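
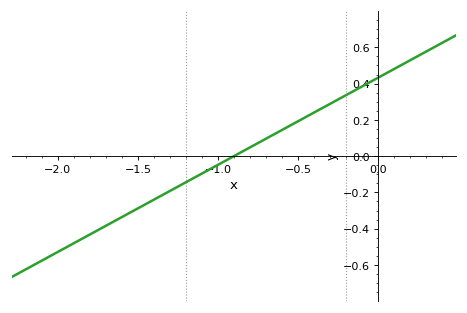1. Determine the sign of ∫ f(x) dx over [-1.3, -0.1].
positive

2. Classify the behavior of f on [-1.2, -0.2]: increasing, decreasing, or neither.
increasing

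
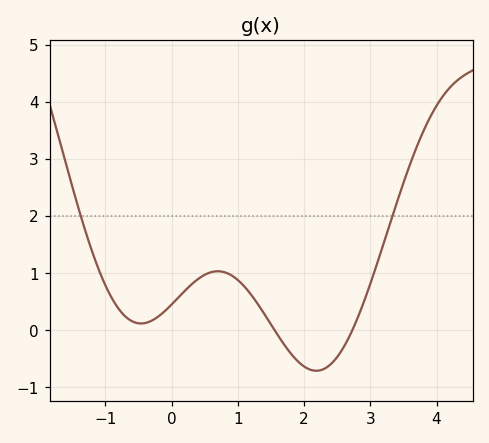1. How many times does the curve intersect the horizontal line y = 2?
2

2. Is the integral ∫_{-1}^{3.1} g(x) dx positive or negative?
positive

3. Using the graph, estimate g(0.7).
1.03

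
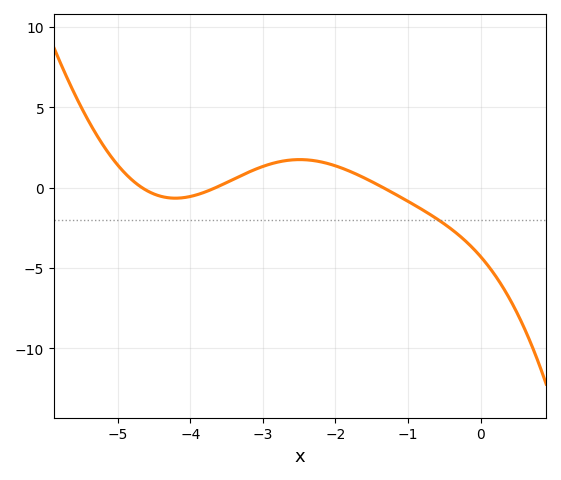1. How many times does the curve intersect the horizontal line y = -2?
1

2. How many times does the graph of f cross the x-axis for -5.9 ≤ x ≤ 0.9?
3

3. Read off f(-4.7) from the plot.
0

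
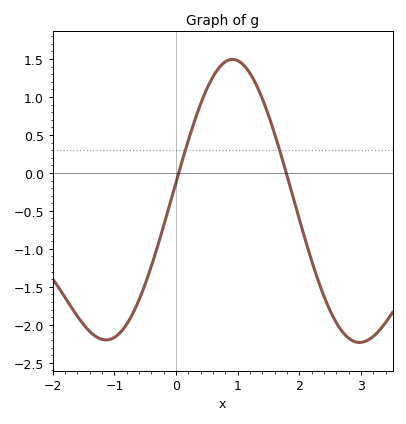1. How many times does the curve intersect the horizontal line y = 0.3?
2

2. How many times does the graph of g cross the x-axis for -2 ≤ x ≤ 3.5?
2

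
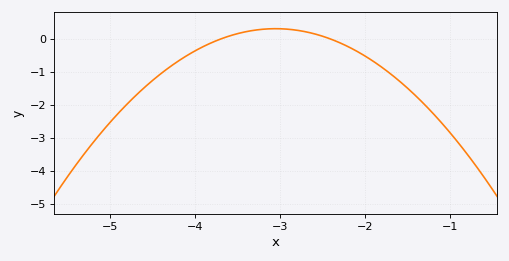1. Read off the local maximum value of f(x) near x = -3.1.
0.3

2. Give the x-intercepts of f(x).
-3.7, -2.4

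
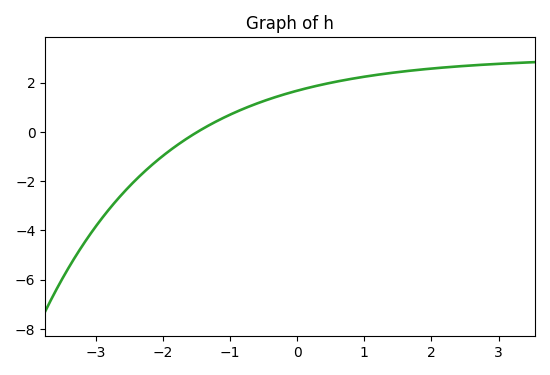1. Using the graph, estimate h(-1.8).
-0.565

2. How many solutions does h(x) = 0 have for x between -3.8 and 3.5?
1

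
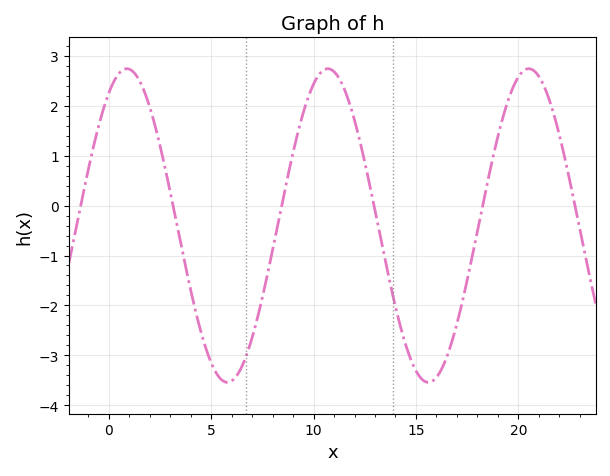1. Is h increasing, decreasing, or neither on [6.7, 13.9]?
neither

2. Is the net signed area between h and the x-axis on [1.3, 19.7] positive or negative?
negative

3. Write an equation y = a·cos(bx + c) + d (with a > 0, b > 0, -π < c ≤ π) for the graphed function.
y = 3.14cos(0.64x - 0.562) - 0.4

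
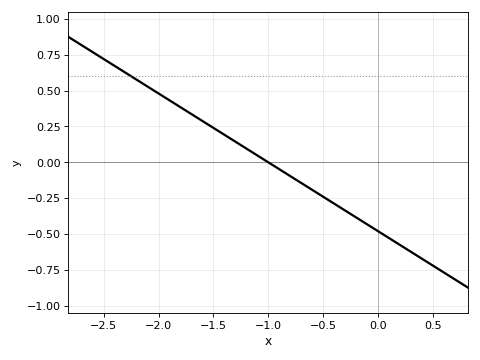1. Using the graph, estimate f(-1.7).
0.336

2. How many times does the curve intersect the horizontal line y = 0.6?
1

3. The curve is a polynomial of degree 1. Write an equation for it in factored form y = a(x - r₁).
y = -0.48(x + 1)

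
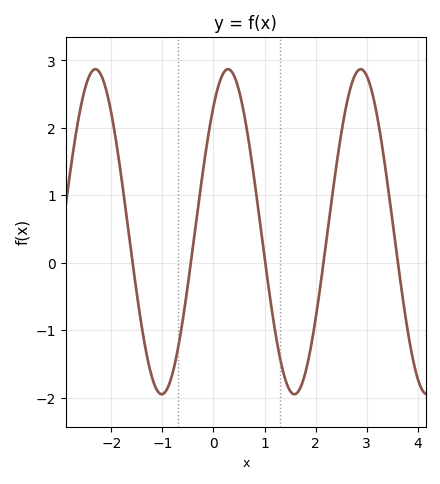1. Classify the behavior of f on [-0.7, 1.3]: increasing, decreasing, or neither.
neither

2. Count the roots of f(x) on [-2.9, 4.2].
5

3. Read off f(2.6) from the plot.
2.33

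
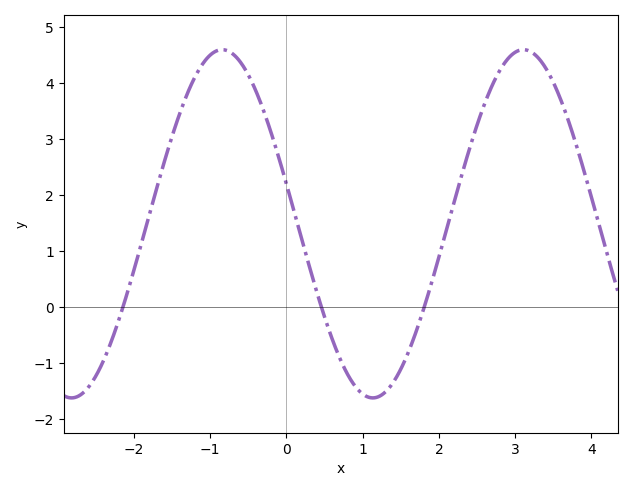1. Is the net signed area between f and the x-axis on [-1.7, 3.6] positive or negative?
positive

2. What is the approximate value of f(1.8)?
0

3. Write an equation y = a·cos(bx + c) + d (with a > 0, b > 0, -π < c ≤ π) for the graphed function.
y = 3.11cos(1.6x + 1.3) + 1.49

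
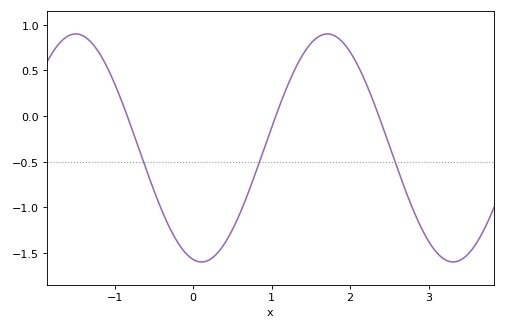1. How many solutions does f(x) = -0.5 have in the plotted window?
3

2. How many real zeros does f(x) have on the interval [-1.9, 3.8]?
3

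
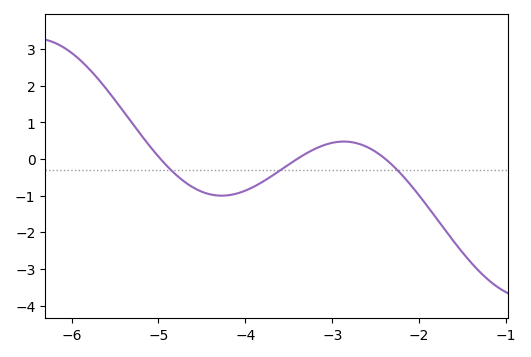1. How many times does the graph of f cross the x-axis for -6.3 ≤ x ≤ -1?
3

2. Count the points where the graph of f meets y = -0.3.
3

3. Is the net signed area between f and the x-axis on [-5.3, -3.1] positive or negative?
negative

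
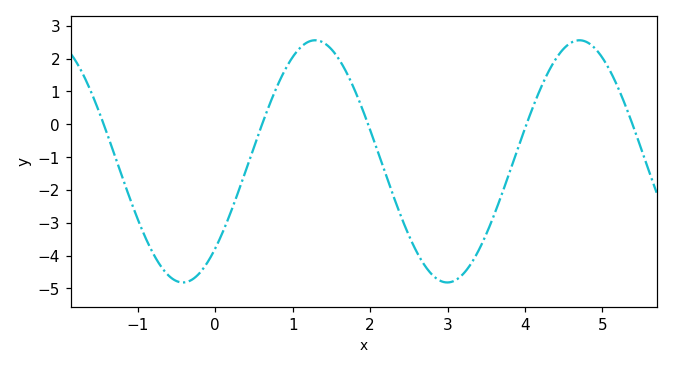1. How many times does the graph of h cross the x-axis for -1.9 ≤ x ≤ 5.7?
5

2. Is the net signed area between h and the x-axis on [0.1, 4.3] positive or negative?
negative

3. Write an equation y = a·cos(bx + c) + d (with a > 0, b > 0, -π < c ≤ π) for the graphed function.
y = 3.69cos(1.84x - 2.37) - 1.13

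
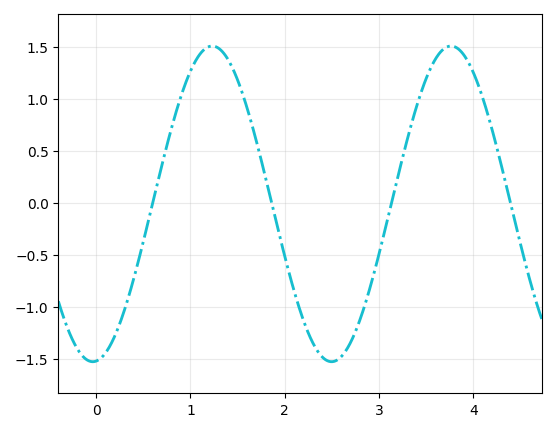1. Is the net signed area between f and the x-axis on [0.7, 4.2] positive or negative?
positive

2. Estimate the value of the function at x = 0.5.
-0.35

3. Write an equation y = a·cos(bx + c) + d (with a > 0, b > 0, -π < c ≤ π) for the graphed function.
y = 1.52cos(2.5x - 3.1) - 0.01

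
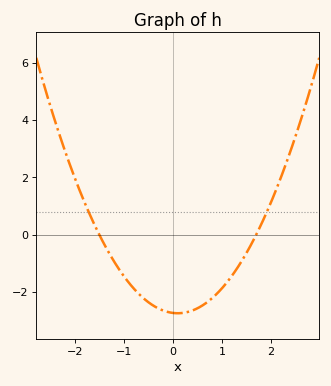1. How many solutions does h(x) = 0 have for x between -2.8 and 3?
2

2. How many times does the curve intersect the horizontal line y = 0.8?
2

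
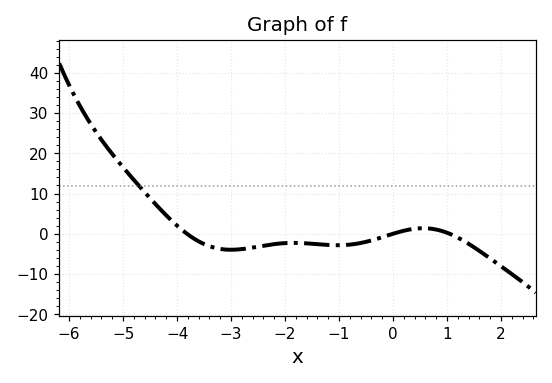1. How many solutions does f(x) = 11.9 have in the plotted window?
1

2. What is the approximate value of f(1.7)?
-5.21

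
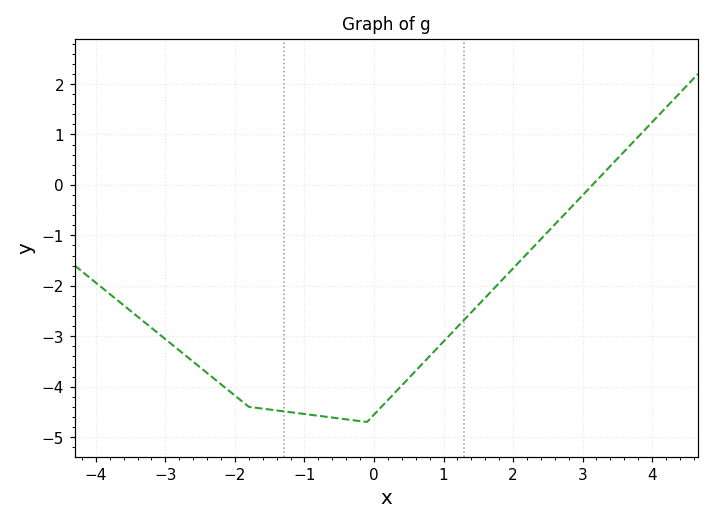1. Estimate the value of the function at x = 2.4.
-1.08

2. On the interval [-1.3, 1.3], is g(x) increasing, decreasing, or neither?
neither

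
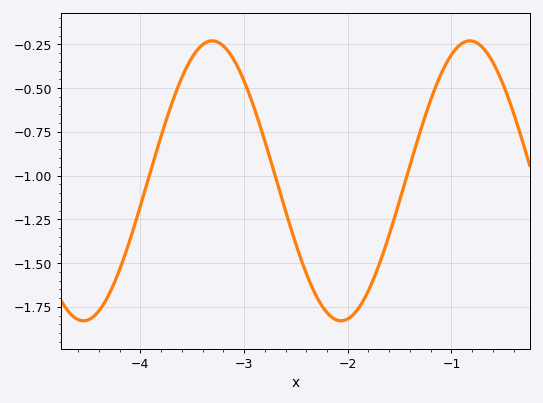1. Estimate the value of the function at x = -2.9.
-0.62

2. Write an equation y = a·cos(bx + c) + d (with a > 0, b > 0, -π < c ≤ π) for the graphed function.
y = 0.8cos(2.5x + 2.1) - 1.03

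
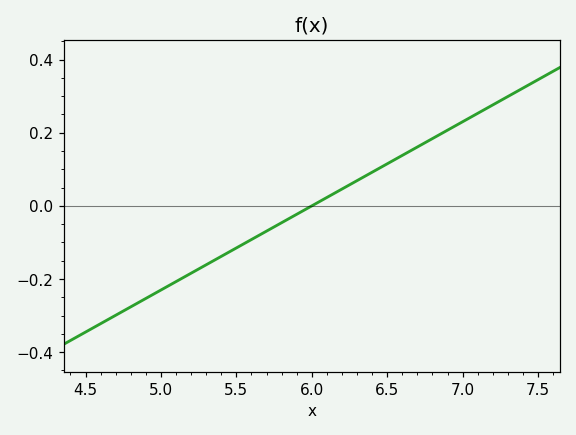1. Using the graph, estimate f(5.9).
-0.02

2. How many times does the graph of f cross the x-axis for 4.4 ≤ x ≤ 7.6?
1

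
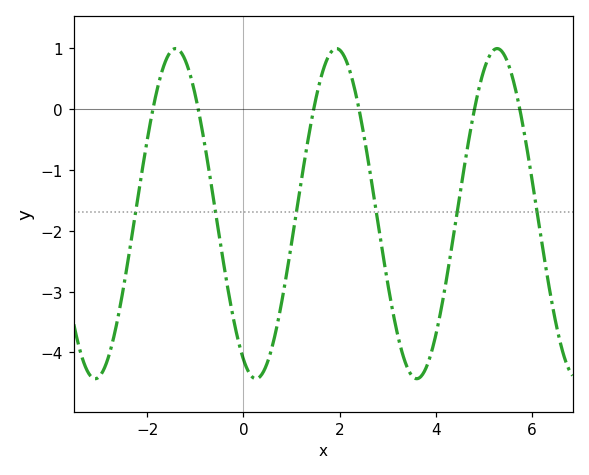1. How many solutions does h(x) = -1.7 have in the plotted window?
6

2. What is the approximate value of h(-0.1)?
-3.83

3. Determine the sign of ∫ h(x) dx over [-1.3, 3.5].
negative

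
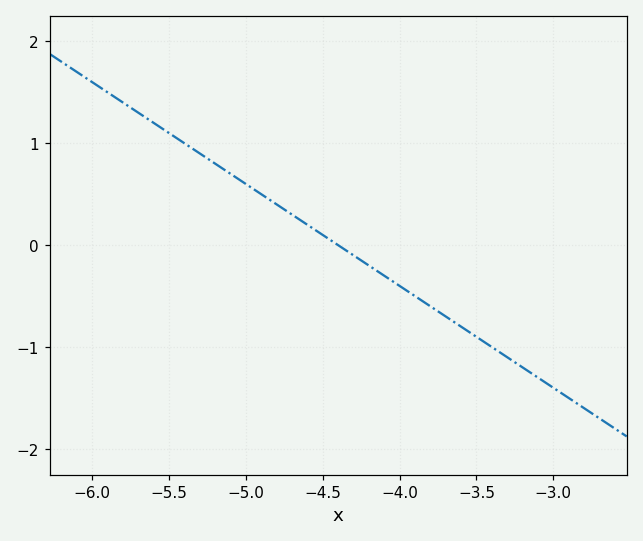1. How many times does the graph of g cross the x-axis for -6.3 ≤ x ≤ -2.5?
1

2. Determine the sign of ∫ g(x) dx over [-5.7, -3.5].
positive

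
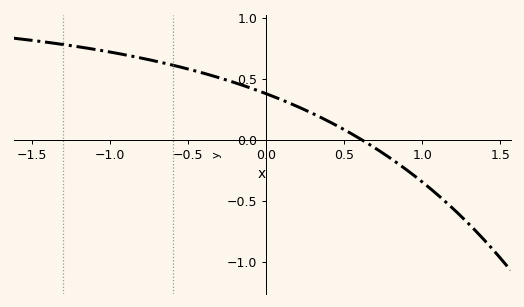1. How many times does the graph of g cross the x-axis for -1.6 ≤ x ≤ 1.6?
1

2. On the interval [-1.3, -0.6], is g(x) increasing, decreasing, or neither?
decreasing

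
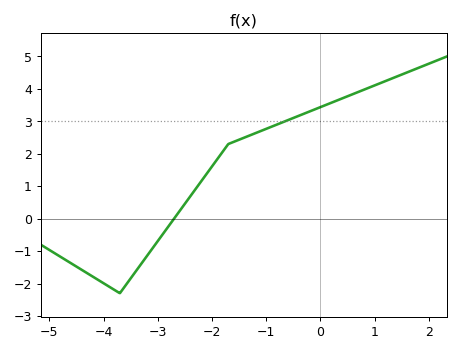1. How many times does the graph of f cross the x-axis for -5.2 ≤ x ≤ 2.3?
1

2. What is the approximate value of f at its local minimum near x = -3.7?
-2.3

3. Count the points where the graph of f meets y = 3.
1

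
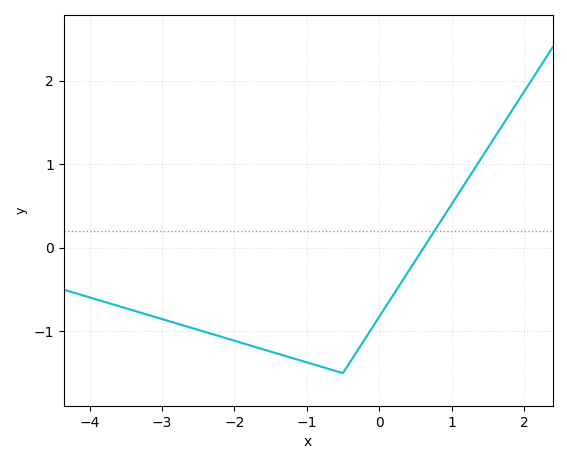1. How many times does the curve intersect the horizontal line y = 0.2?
1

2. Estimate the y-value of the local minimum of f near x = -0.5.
-1.5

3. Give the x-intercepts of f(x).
0.614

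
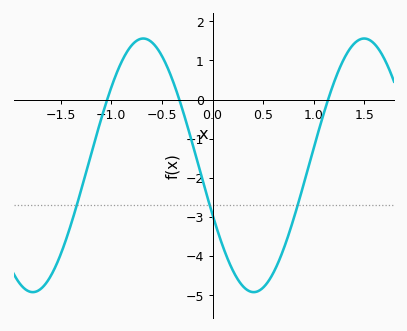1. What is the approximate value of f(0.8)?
-3.1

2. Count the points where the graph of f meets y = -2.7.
3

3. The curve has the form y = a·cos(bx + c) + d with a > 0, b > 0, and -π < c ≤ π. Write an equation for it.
y = 3.24cos(2.9x + 2) - 1.68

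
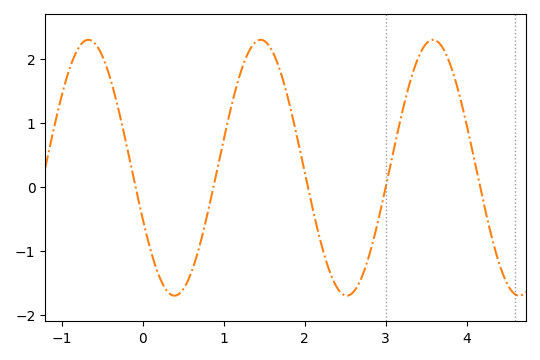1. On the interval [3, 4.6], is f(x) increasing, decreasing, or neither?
neither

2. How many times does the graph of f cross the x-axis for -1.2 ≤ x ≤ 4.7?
5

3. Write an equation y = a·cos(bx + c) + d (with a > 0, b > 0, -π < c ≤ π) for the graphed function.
y = 2cos(2.95x + 1.99) + 0.3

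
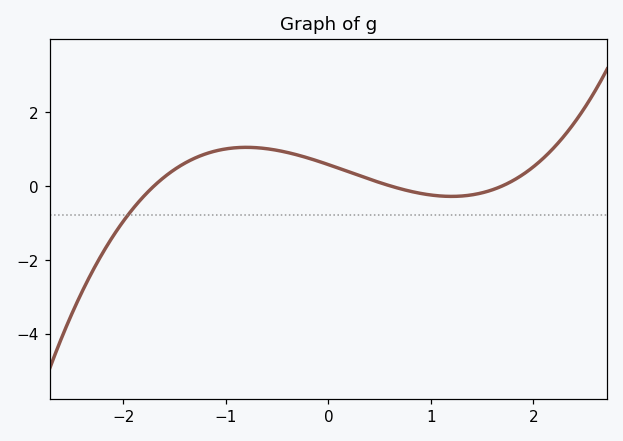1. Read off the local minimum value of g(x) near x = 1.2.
-0.287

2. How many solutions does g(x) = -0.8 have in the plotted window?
1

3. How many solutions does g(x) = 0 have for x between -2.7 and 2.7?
3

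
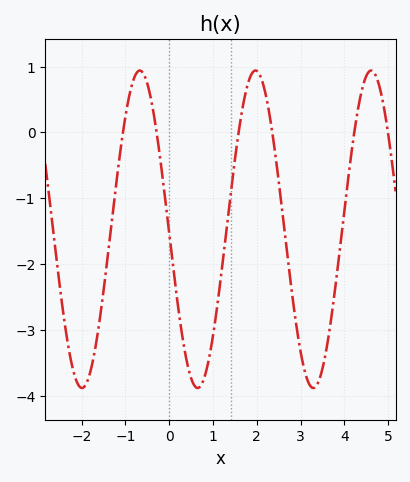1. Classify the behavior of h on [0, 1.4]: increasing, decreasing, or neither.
neither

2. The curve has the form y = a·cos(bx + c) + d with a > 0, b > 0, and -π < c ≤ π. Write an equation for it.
y = 2.41cos(2.4x + 1.6) - 1.47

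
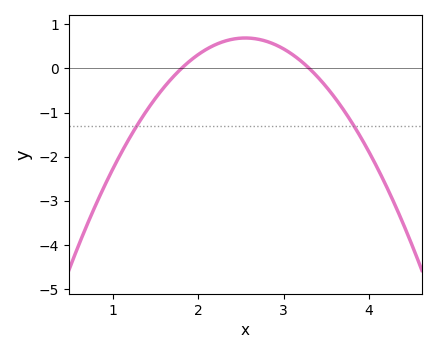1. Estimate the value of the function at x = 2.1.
0.443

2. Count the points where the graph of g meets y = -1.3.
2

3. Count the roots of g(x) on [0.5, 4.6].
2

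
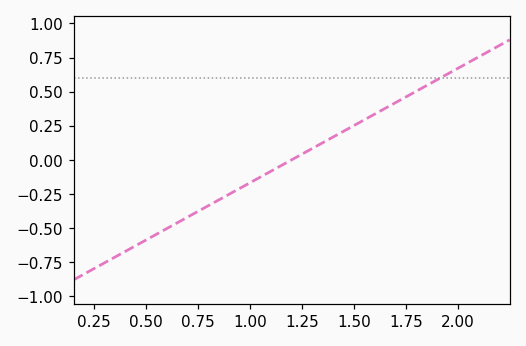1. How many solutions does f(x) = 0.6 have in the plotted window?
1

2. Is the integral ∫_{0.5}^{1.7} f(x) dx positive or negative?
negative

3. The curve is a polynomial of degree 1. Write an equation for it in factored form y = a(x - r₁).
y = 0.84(x - 1.2)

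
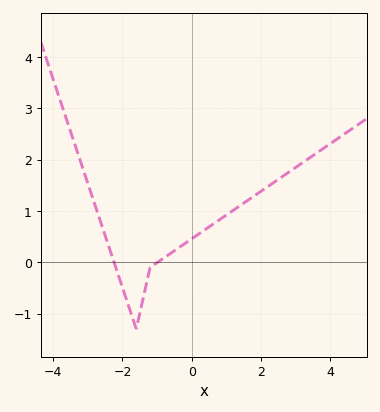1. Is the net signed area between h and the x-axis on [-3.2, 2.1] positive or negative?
positive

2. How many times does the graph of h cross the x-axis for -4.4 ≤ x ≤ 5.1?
2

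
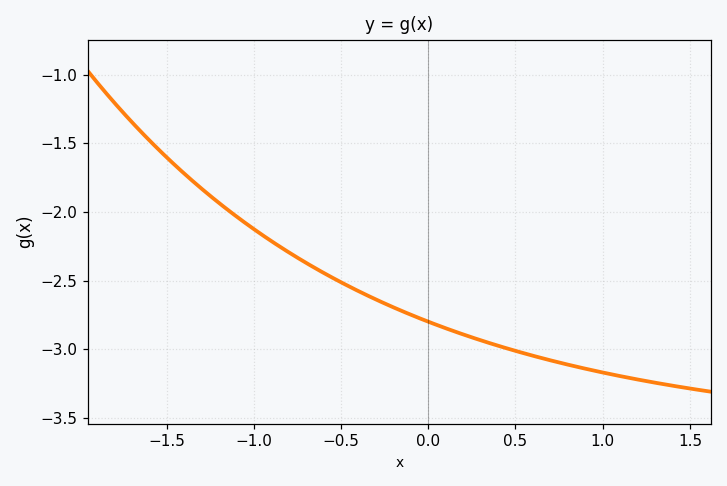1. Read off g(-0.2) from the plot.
-2.7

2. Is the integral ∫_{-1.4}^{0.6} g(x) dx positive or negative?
negative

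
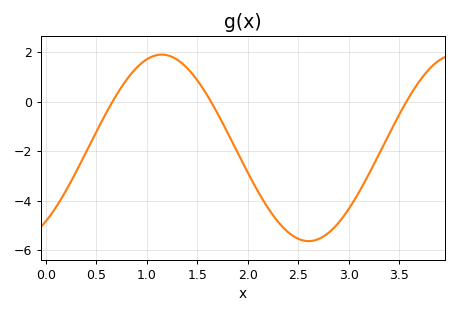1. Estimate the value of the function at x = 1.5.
0.867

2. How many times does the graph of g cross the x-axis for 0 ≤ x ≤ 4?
3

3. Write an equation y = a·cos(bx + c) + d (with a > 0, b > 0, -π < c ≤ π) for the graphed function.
y = 3.77cos(2.16x - 2.48) - 1.87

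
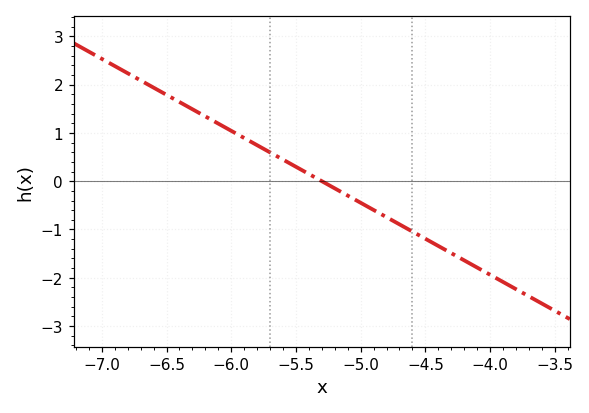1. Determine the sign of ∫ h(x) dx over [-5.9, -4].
negative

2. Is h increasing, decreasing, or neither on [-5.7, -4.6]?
decreasing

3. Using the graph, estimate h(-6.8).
2.24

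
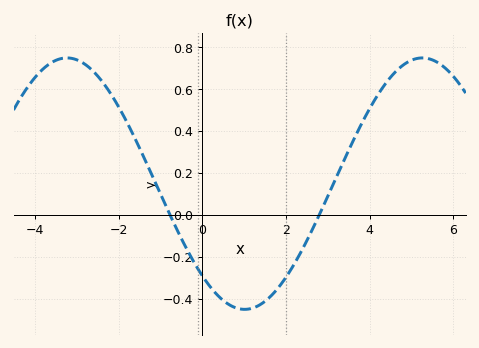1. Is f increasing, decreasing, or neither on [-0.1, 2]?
neither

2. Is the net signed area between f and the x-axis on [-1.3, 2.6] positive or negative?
negative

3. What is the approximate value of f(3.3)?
0.223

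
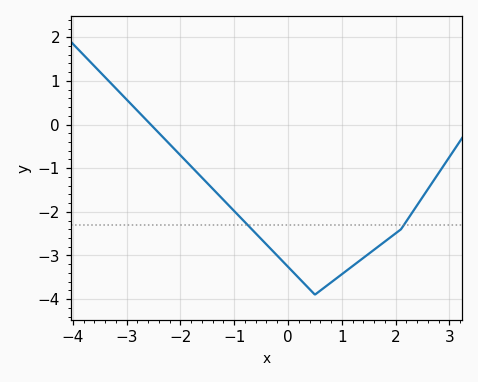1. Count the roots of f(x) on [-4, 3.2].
1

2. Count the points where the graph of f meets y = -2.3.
2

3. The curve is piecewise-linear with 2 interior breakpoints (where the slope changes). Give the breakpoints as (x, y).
(0.5, -3.9); (2.1, -2.4)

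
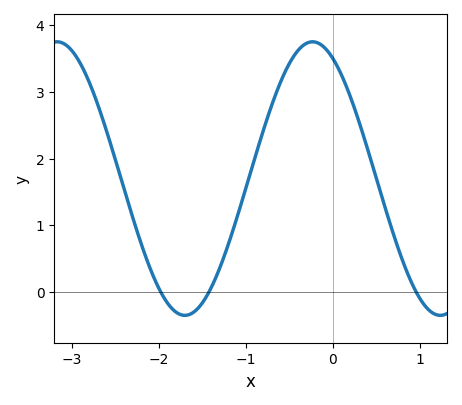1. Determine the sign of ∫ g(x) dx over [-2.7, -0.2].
positive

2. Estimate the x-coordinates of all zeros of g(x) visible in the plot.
-2, -1.4, 1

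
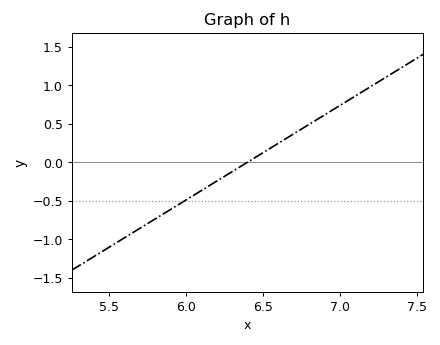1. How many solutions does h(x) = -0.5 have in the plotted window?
1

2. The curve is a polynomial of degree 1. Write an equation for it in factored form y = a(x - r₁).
y = 1.23(x - 6.4)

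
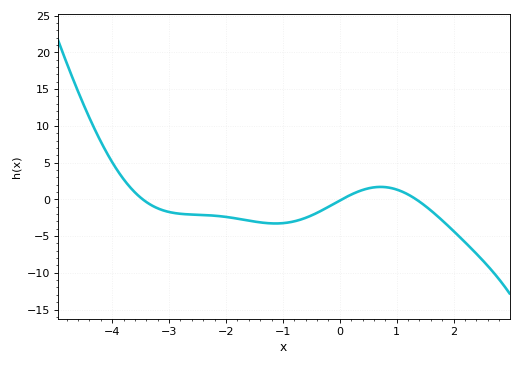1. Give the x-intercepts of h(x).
-3.4, 0, 1.4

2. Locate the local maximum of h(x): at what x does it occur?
0.8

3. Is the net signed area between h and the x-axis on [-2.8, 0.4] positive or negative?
negative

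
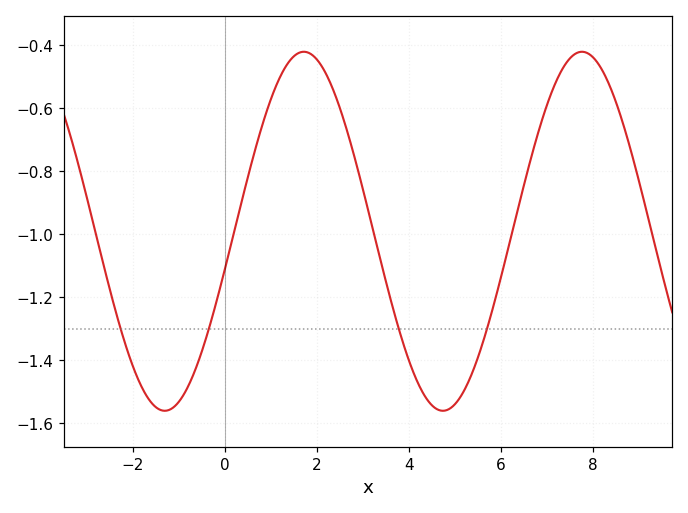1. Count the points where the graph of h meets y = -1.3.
4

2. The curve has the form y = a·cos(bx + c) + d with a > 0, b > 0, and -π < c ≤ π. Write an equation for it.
y = 0.57cos(1x - 1.8) - 0.99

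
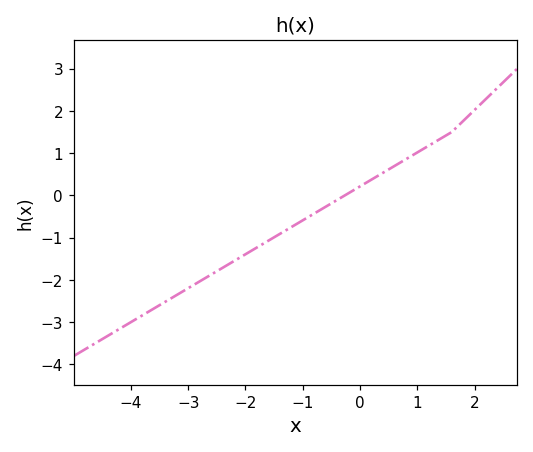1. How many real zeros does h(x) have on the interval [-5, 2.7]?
1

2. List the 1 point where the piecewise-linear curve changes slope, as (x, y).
(1.6, 1.5)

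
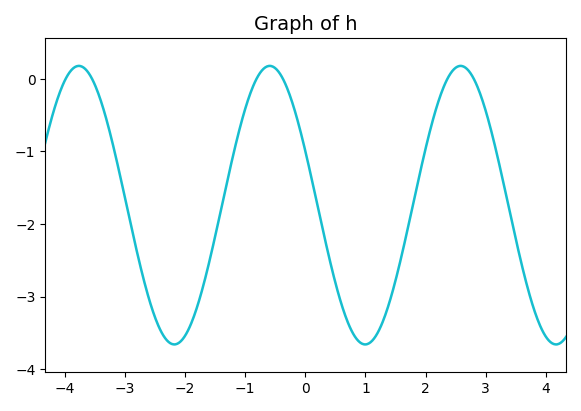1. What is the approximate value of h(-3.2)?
-0.9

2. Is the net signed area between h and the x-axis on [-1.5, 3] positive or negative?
negative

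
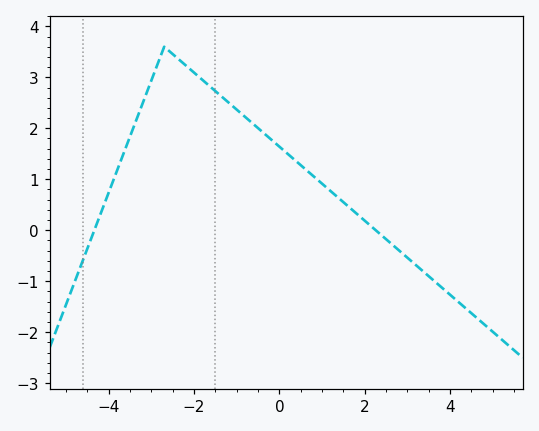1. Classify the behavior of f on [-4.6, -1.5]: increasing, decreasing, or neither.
neither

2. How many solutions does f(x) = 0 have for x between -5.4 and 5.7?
2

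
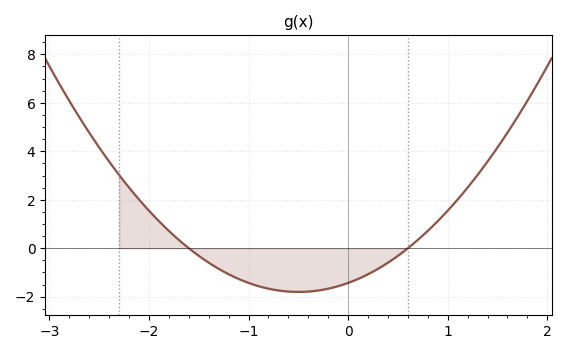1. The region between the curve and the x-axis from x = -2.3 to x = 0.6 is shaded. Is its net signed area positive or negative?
negative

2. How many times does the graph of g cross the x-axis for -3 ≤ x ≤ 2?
2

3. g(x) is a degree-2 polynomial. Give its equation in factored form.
y = 1.49(x + 1.6)(x - 0.6)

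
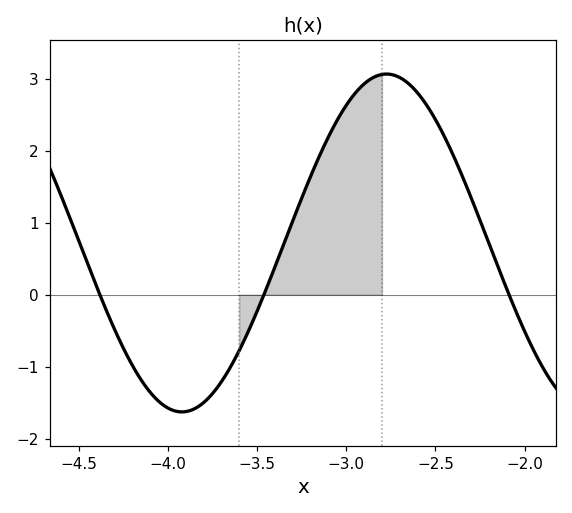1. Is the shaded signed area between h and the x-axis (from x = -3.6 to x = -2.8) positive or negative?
positive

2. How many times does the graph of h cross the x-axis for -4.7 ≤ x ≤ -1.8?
3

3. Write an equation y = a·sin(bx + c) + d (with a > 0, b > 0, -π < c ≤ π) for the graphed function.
y = 2.35sin(2.7x + 2.9) + 0.72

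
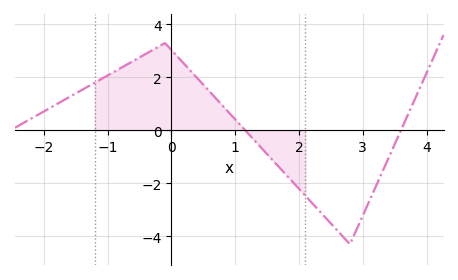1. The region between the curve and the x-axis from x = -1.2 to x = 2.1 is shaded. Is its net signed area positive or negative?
positive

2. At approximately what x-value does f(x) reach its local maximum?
-0.1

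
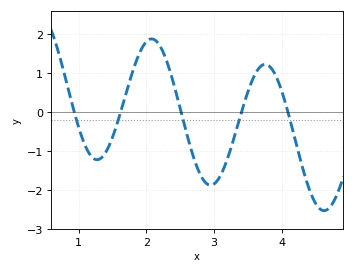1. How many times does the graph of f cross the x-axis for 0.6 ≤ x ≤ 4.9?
5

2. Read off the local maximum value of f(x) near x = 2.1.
1.87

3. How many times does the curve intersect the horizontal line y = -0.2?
5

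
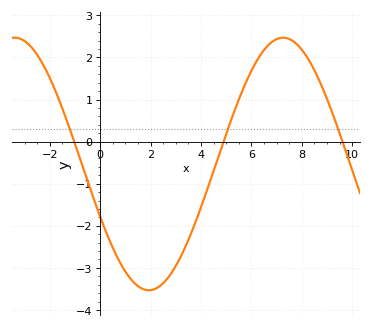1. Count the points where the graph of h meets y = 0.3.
3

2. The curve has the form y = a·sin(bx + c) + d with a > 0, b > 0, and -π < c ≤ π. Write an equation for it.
y = 3sin(0.59x - 2.7) - 0.53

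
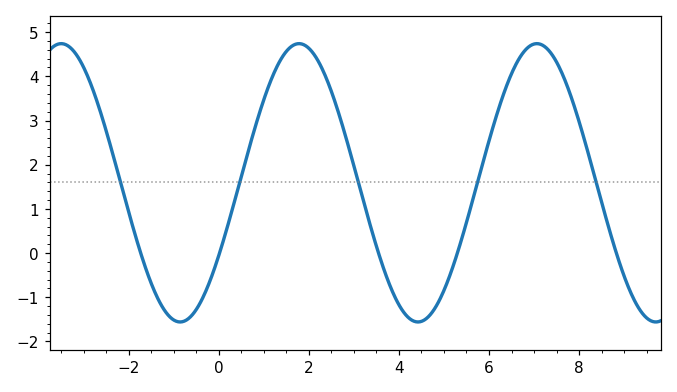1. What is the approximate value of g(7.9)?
3.3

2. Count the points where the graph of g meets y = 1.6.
5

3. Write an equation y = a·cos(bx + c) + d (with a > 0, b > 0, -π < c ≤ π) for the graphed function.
y = 3.15cos(1.19x - 2.12) + 1.59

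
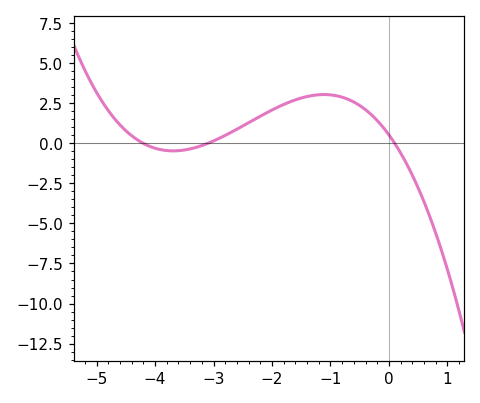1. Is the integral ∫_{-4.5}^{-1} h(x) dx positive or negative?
positive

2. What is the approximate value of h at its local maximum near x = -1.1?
3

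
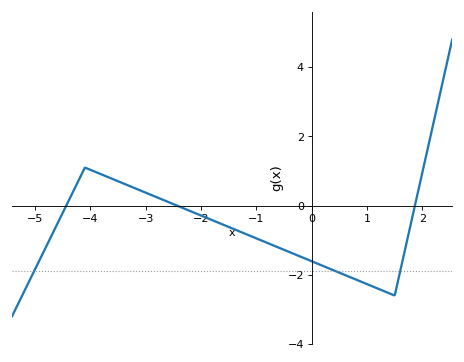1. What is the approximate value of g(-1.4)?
-0.6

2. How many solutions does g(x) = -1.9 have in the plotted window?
3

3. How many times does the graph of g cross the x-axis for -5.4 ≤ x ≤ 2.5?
3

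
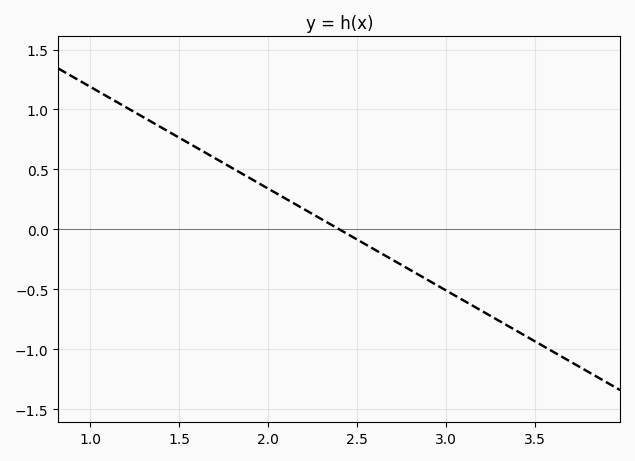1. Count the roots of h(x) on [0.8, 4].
1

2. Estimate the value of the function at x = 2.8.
-0.35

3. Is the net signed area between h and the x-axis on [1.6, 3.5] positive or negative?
negative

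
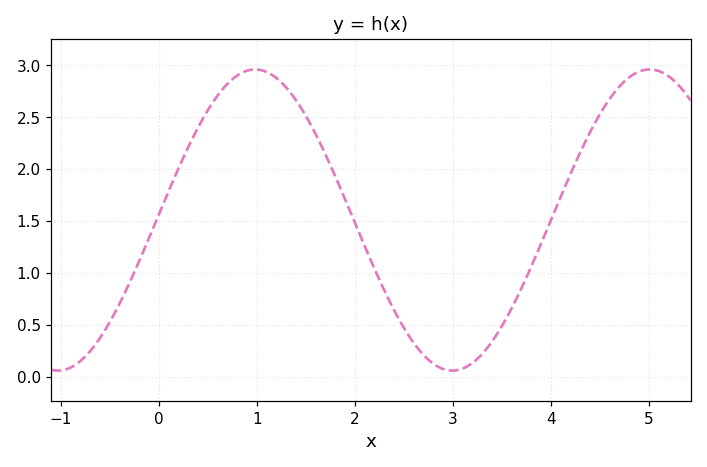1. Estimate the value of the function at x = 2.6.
0.328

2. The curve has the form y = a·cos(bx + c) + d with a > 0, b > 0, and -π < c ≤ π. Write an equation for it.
y = 1.45cos(1.56x - 1.53) + 1.51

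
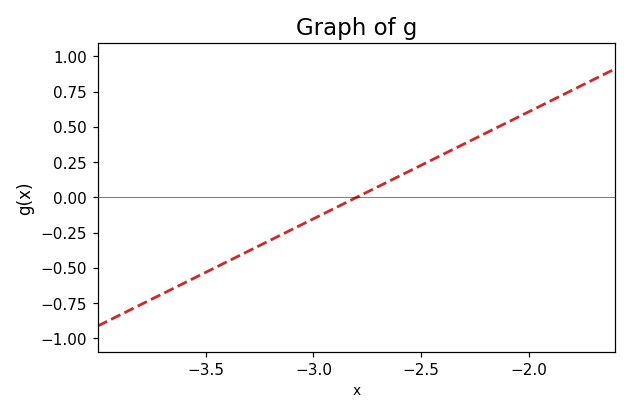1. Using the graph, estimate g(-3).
-0.15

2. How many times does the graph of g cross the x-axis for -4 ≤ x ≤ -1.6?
1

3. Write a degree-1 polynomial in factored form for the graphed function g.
y = 0.76(x + 2.8)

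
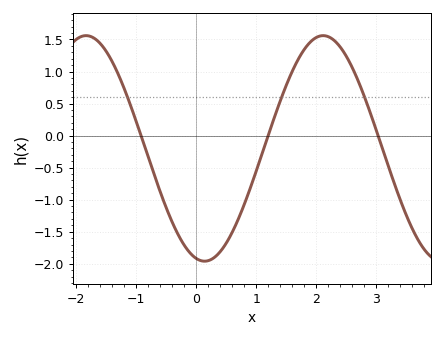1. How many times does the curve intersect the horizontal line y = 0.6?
3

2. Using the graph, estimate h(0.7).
-1.3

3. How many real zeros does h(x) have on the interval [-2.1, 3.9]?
3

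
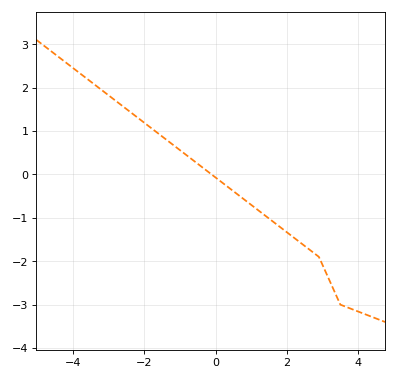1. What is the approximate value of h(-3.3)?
2.01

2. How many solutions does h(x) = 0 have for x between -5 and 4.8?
1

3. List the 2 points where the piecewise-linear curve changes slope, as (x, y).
(2.9, -1.9); (3.5, -3)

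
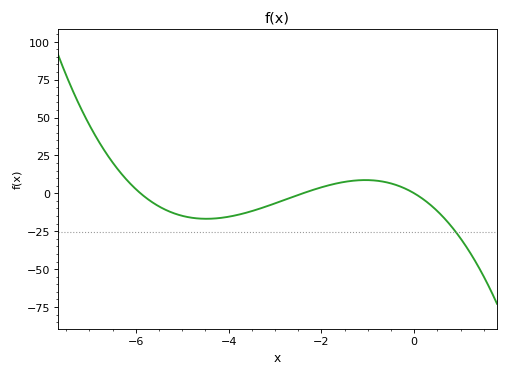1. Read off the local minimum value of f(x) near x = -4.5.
-16.8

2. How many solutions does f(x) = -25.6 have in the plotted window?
1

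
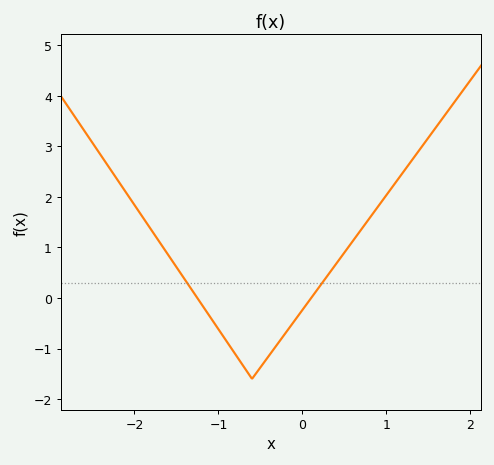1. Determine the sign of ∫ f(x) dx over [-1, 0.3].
negative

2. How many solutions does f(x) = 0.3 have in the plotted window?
2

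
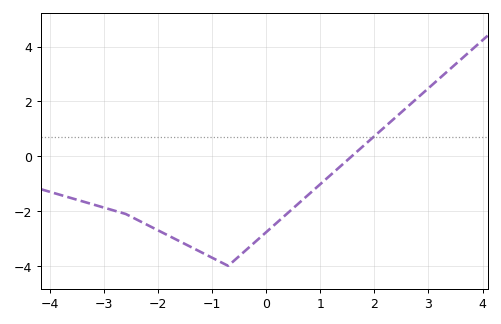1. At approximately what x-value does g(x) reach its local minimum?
-0.8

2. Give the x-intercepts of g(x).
1.6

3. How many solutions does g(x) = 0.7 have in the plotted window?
1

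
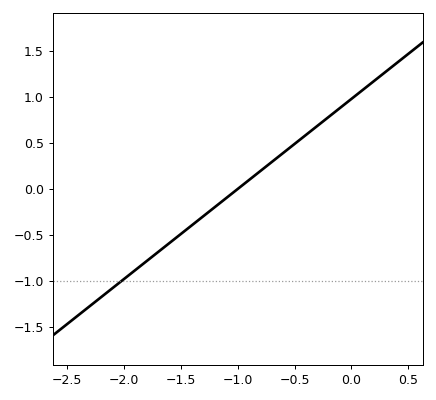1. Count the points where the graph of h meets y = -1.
1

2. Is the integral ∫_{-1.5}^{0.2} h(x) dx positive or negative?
positive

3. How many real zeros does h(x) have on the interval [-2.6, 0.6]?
1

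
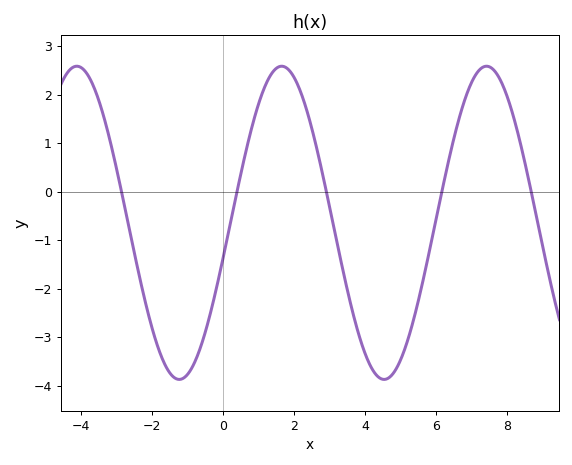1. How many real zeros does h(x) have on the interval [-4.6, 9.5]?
5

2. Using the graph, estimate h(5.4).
-2.54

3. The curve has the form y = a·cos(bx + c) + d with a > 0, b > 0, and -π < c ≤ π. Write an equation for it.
y = 3.23cos(1.09x - 1.8) - 0.64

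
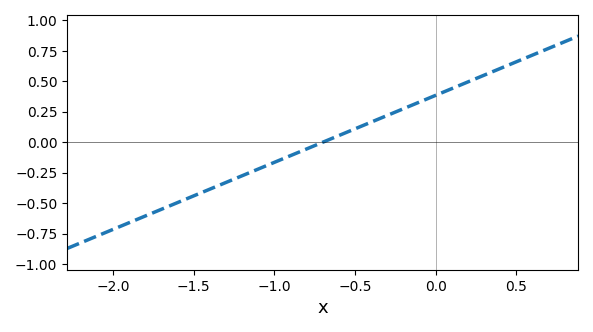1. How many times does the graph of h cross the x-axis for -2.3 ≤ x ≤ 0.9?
1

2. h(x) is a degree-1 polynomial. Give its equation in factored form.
y = 0.55(x + 0.7)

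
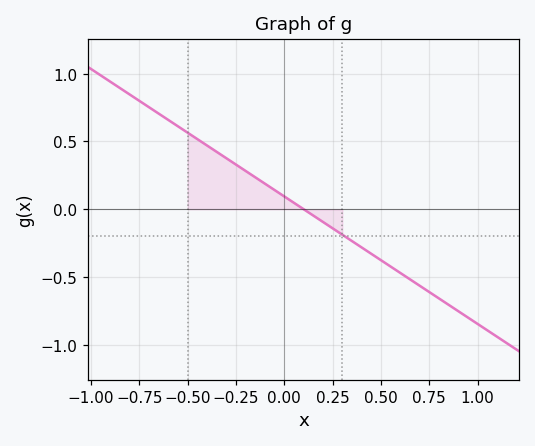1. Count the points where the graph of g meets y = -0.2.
1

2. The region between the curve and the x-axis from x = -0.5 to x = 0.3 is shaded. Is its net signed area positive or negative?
positive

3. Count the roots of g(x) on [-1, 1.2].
1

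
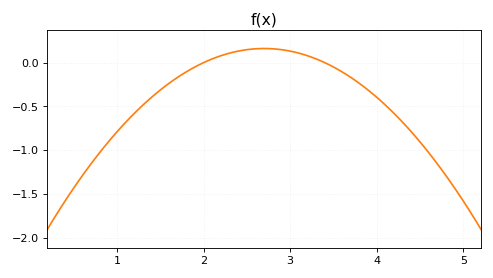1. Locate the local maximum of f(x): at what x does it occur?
2.7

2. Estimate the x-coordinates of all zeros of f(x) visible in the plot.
2, 3.4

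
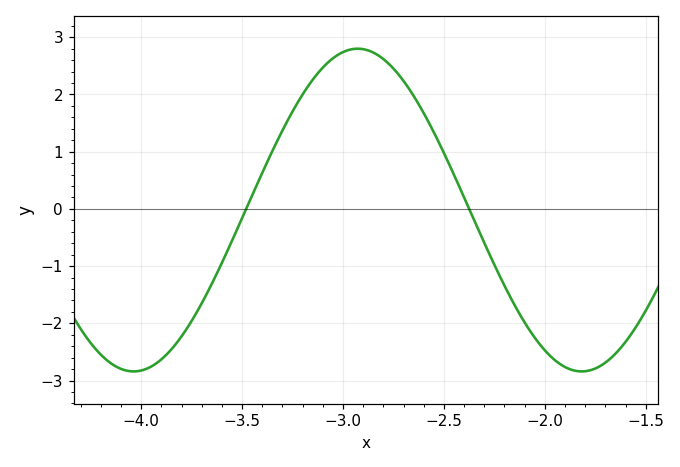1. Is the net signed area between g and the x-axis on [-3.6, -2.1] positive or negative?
positive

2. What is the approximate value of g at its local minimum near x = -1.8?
-2.8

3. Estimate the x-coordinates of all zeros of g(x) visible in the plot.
-3.5, -2.35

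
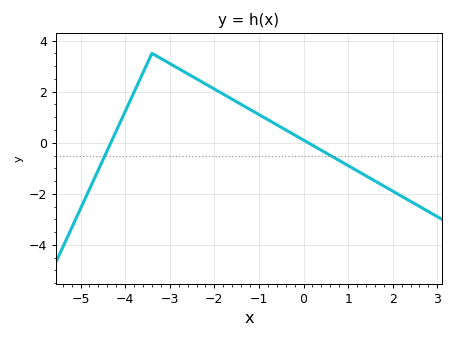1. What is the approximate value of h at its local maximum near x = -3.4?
3.4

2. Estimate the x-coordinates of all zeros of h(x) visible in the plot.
-4.4, 0.2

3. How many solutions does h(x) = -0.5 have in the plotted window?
2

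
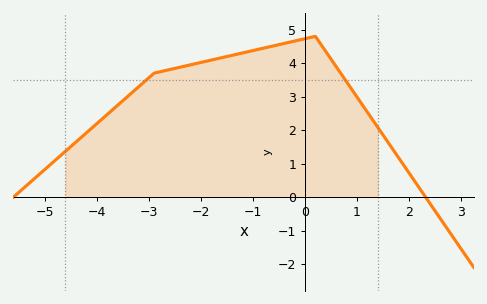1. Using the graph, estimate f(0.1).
4.8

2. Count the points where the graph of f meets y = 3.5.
2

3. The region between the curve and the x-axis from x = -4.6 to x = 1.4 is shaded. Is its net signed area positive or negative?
positive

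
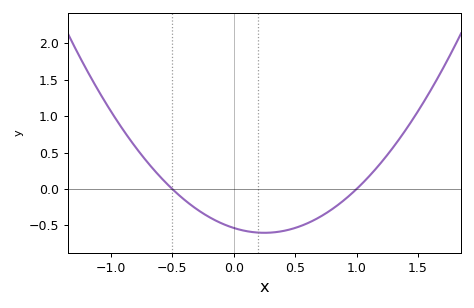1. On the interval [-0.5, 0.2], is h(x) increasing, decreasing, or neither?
decreasing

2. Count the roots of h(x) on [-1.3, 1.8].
2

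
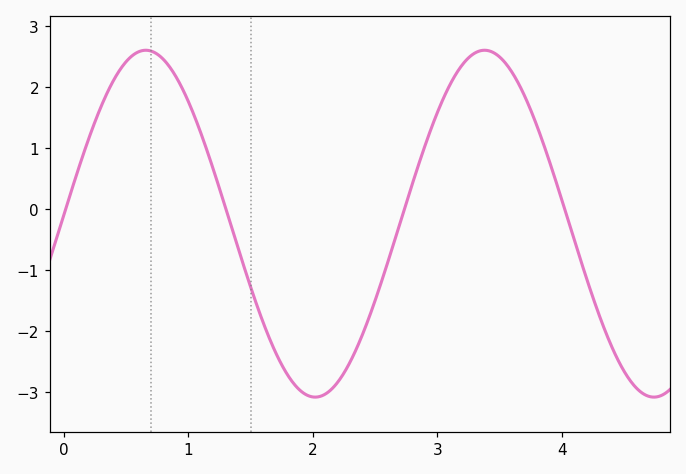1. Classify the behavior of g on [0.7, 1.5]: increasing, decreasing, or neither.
decreasing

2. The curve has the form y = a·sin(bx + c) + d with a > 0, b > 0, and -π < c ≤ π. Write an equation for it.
y = 2.84sin(2.3x + 0.05) - 0.24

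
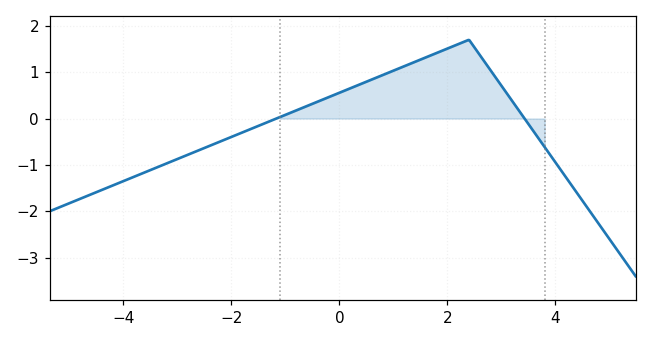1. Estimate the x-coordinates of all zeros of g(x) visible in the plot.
-1.2, 3.4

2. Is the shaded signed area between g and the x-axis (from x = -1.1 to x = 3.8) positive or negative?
positive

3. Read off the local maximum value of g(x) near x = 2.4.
1.7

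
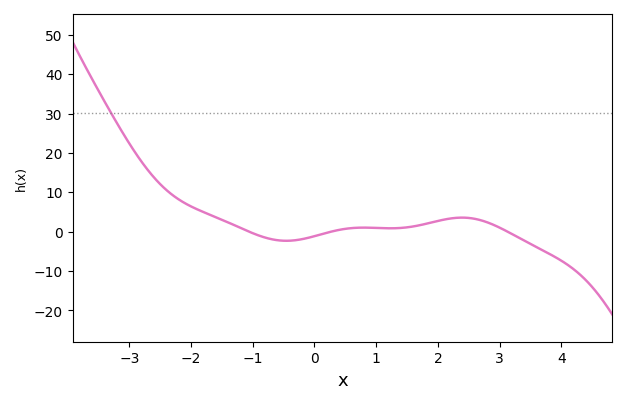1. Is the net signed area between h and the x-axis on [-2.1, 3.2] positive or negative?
positive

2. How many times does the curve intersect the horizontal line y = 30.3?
1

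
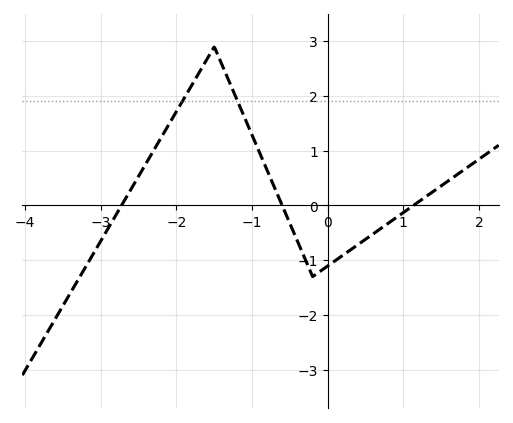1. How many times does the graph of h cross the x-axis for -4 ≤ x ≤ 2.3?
3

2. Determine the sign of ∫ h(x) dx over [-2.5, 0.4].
positive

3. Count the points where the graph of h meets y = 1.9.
2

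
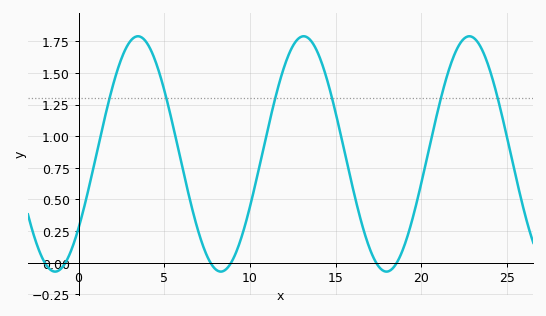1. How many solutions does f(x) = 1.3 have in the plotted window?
6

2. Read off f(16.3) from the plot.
0.421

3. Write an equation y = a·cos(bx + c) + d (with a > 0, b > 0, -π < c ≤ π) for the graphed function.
y = 0.93cos(0.65x - 2.25) + 0.86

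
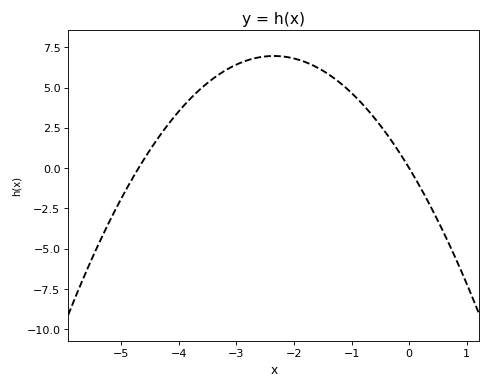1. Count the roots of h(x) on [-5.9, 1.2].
2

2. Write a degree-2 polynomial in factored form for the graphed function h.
y = -1.26(x + 4.7)(x - 0)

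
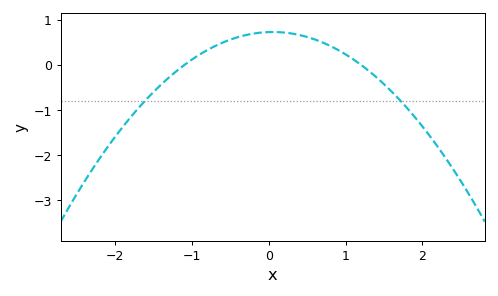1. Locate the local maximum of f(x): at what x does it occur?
0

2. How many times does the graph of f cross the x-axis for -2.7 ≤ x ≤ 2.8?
2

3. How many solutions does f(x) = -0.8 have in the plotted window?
2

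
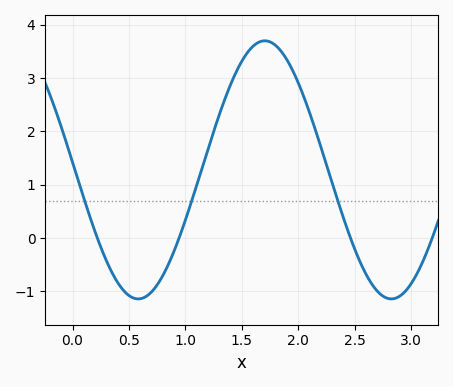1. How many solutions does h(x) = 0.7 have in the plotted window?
3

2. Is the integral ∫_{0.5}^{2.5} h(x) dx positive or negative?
positive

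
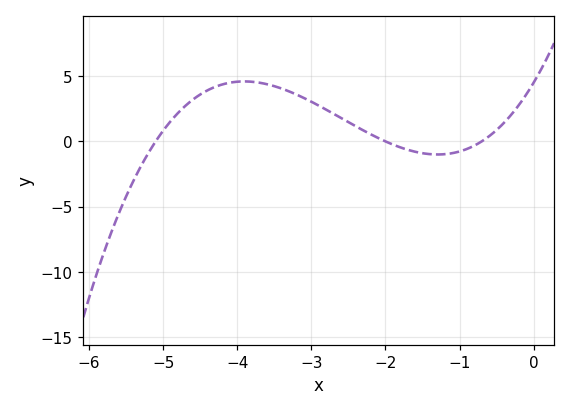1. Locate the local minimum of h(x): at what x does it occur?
-1.3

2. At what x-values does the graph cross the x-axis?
-5.1, -2, -0.7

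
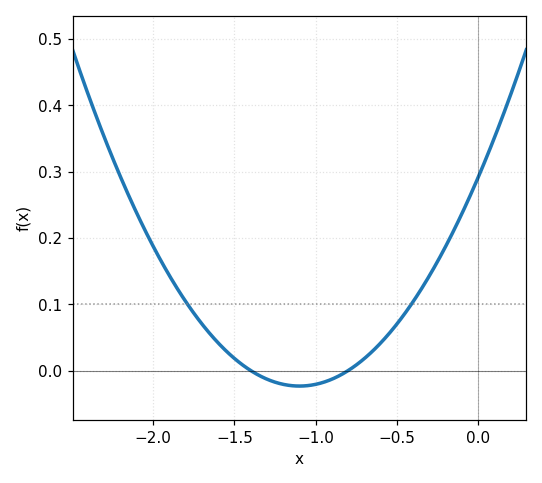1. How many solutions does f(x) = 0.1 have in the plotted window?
2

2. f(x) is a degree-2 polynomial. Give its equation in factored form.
y = 0.26(x + 1.4)(x + 0.8)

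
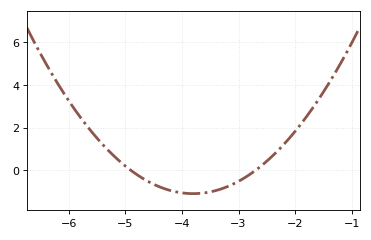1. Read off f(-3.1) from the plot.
-0.648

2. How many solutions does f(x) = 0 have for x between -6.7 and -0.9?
2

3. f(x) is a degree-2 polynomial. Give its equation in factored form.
y = 0.9(x + 4.9)(x + 2.7)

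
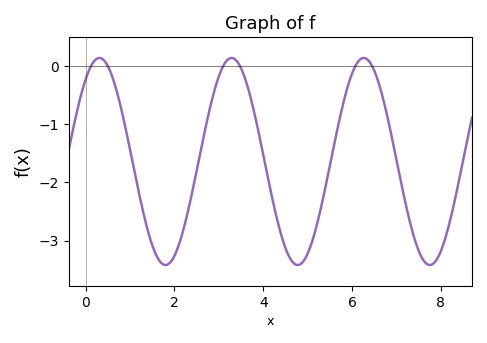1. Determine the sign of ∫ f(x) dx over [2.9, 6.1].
negative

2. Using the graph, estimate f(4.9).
-3.35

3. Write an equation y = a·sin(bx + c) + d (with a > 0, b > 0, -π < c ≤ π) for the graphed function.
y = 1.78sin(2.1x + 0.92) - 1.64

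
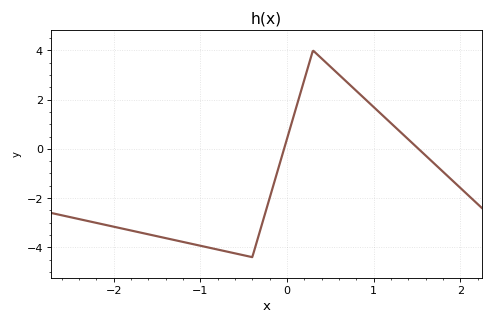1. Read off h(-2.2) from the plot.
-3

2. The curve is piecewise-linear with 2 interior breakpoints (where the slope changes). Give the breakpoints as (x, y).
(-0.4, -4.4); (0.3, 4)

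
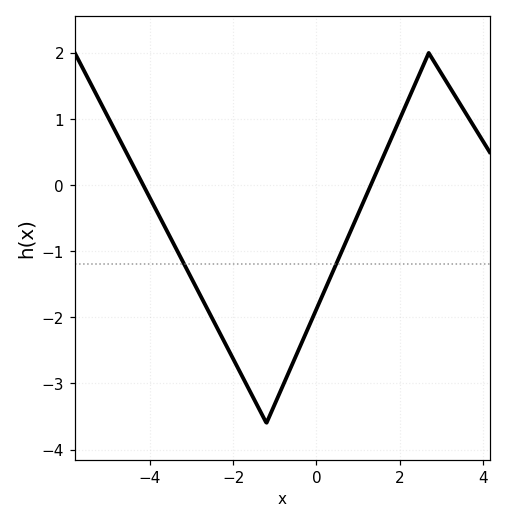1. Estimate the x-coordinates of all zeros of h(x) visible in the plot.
-4.2, 1.4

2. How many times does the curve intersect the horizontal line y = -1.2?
2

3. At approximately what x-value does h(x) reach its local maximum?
2.6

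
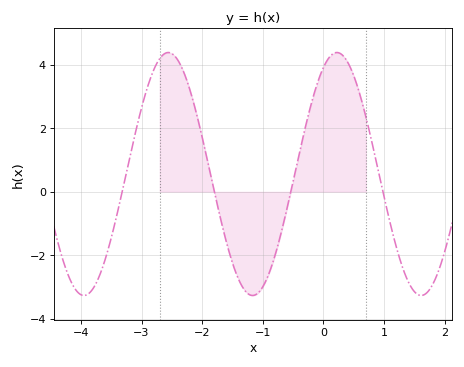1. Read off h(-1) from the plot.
-2.99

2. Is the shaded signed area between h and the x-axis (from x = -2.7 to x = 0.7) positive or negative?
positive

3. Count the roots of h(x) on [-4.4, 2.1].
4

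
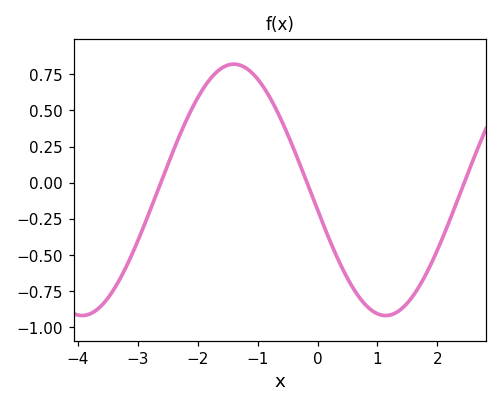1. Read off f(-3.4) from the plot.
-0.739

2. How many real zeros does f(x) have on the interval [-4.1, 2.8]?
3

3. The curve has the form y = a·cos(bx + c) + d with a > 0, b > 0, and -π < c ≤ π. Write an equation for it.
y = 0.87cos(1.24x + 1.73) - 0.05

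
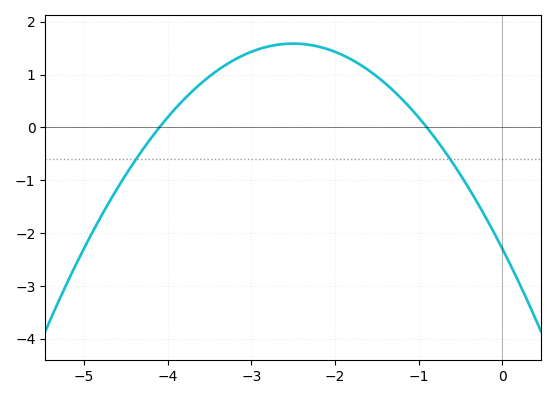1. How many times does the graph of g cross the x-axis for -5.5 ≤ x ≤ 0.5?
2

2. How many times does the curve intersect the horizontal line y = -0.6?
2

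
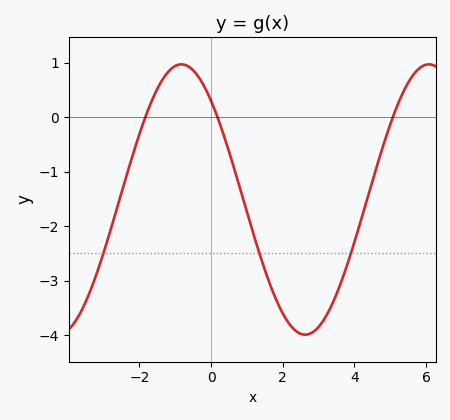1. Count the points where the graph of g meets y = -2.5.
3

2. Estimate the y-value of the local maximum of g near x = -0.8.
1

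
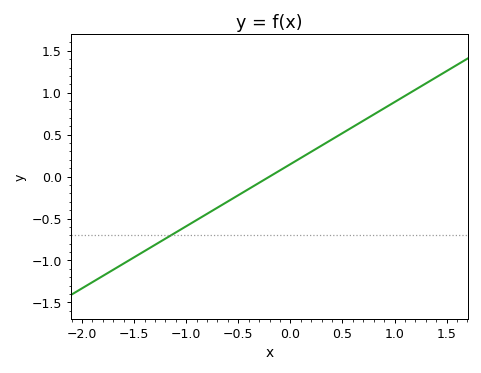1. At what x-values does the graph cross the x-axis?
-0.2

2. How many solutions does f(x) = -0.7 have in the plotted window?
1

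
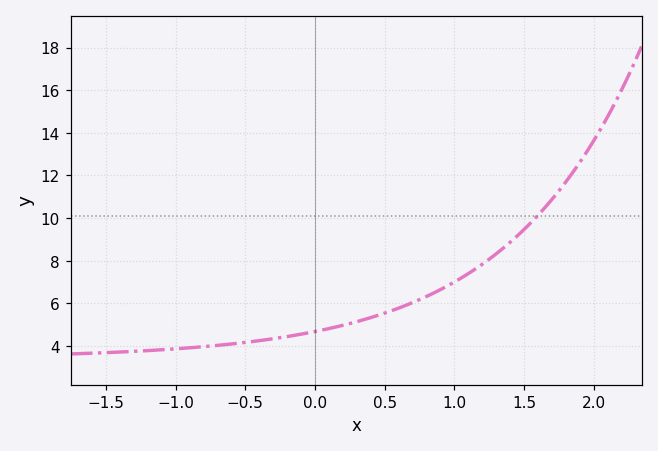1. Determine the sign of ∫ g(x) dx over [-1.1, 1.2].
positive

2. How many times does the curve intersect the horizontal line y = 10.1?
1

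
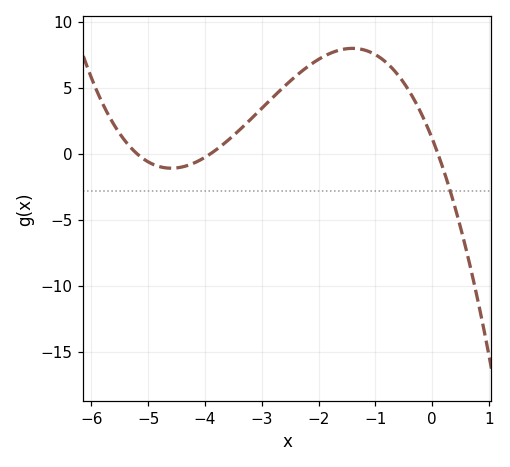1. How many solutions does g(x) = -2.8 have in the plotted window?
1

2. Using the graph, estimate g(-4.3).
-1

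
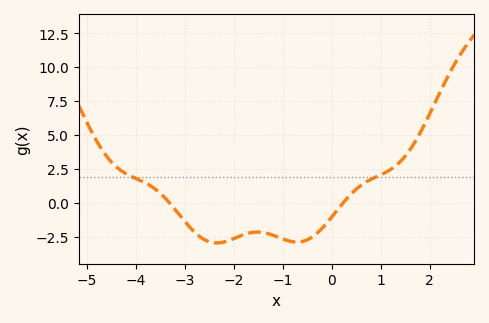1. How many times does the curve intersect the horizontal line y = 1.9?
2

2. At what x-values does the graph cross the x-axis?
-3.4, 0.2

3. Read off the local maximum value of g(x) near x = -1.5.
-2.2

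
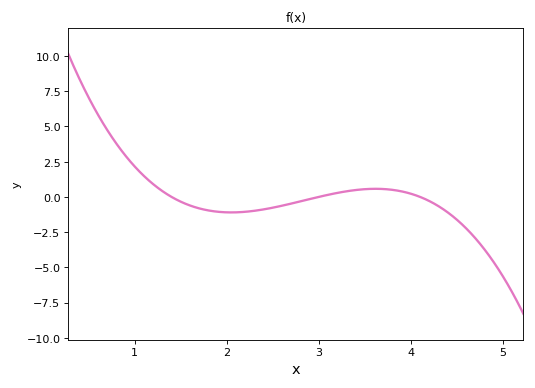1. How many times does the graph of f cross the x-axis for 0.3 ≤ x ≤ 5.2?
3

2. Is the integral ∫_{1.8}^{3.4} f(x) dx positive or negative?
negative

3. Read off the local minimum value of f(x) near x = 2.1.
-1.1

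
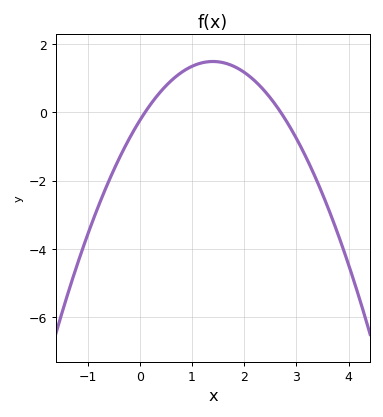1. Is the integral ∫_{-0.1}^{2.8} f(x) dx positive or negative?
positive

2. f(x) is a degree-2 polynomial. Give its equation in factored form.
y = -0.88(x - 0.1)(x - 2.7)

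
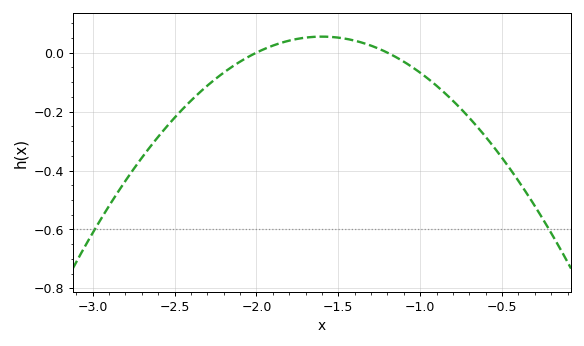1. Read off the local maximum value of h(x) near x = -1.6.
0.06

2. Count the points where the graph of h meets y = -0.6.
2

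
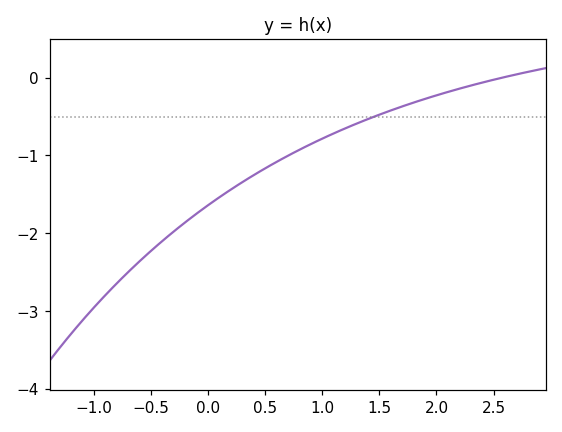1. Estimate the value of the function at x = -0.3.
-2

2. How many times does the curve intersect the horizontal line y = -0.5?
1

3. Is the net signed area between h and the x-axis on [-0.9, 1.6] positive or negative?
negative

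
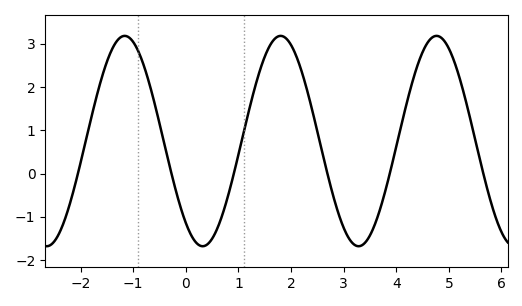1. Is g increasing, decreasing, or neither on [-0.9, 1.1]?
neither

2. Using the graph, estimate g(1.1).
0.949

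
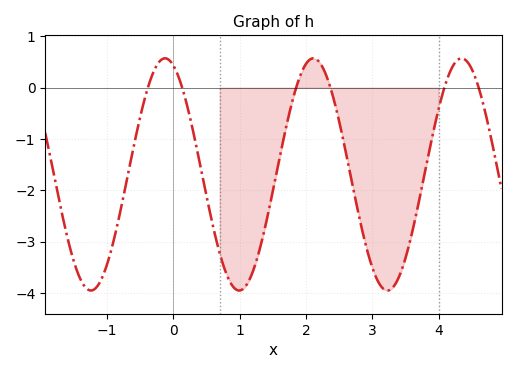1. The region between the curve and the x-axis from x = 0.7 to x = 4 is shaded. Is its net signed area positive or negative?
negative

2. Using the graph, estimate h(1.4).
-2.63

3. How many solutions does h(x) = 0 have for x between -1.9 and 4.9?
6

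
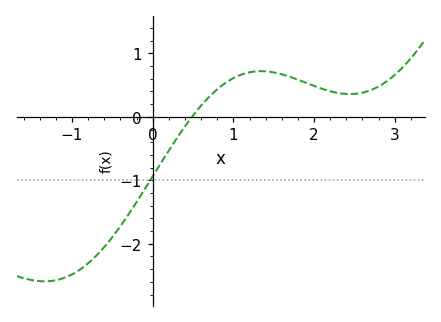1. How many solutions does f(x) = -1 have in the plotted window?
1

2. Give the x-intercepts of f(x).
0.5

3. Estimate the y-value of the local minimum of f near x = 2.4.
0.4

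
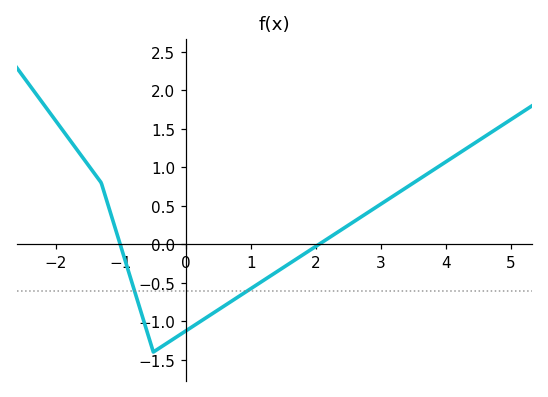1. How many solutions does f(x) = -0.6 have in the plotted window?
2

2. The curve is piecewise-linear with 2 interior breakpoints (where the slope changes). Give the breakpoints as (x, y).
(-1.3, 0.8); (-0.5, -1.4)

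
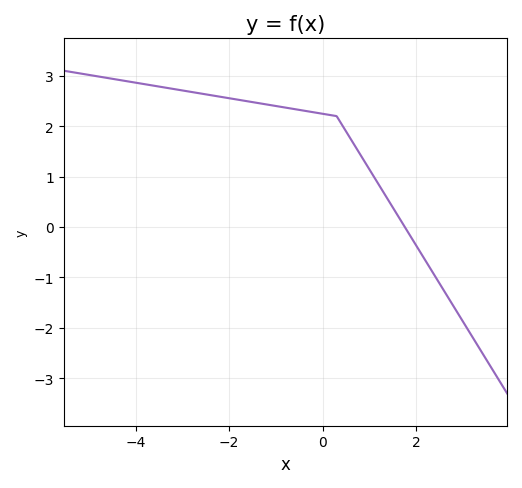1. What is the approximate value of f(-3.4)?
2.77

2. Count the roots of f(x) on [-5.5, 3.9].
1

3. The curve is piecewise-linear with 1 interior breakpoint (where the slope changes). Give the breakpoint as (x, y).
(0.3, 2.2)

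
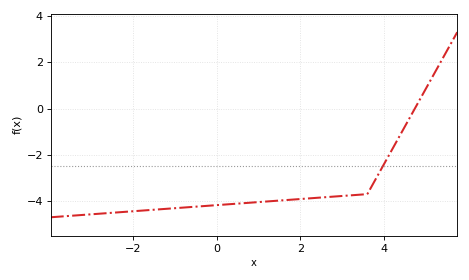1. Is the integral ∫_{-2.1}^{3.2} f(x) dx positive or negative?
negative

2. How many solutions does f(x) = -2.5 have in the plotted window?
1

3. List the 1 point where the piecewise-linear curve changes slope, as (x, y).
(3.6, -3.7)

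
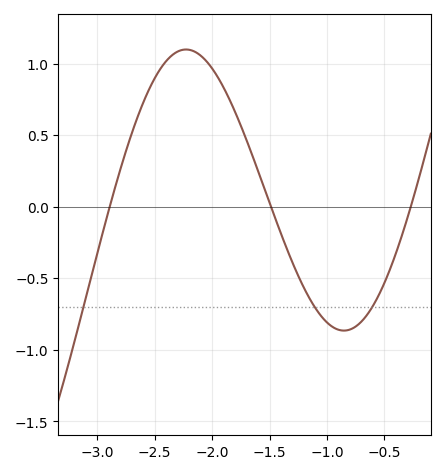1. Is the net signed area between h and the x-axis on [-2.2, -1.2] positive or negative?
positive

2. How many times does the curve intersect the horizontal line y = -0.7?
3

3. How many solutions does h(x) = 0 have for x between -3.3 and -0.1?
3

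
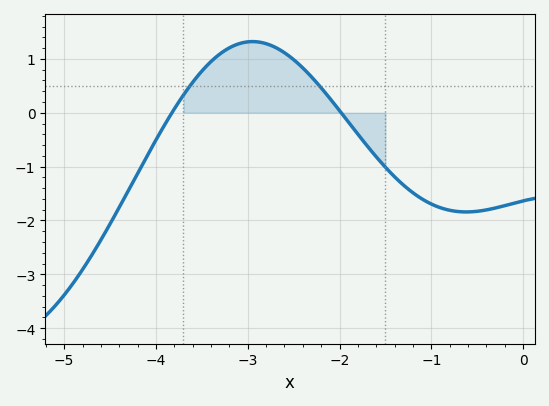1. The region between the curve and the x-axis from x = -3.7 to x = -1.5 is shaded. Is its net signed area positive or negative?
positive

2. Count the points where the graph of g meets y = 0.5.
2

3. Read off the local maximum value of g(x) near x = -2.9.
1.3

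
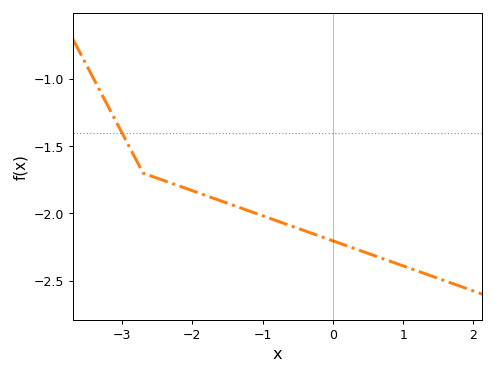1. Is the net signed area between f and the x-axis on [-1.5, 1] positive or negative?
negative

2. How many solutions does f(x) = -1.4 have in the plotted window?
1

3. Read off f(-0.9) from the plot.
-2.04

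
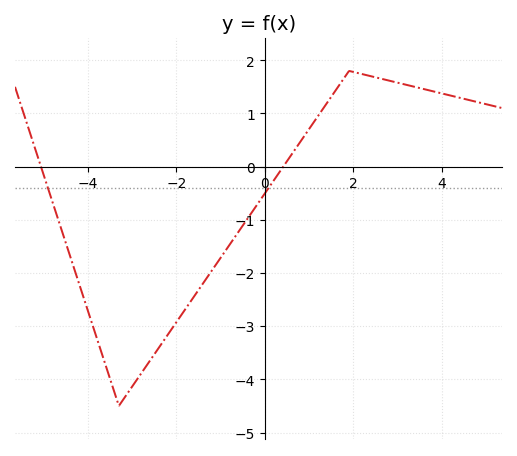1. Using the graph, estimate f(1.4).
1.19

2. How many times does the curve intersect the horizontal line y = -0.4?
2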